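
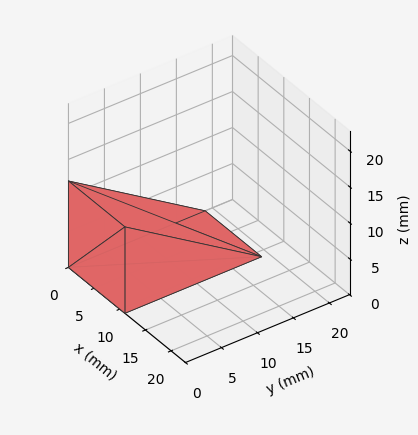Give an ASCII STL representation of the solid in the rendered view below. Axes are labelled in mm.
Reading the render: the shape is a wedge (ramp): 11 × 19 mm base, rising to 12 mm along the y=0 edge and sloping linearly to z=0 at y=19 (dimensions read to the nearest mm from the axis ticks). For the STL, each face is triangulated and given an outward normal.

solid part
  facet normal 0.0000 0.0000 -1.0000
    outer loop
      vertex 11.00 19.00 0.00
      vertex 11.00 0.00 0.00
      vertex 0.00 0.00 0.00
    endloop
  endfacet
  facet normal 0.0000 0.0000 -1.0000
    outer loop
      vertex 0.00 19.00 0.00
      vertex 11.00 19.00 0.00
      vertex 0.00 0.00 0.00
    endloop
  endfacet
  facet normal 0.0000 -1.0000 0.0000
    outer loop
      vertex 0.00 0.00 0.00
      vertex 11.00 0.00 0.00
      vertex 11.00 0.00 12.00
    endloop
  endfacet
  facet normal 0.0000 -1.0000 0.0000
    outer loop
      vertex 0.00 0.00 0.00
      vertex 11.00 0.00 12.00
      vertex 0.00 0.00 12.00
    endloop
  endfacet
  facet normal 0.0000 0.5340 0.8455
    outer loop
      vertex 0.00 0.00 12.00
      vertex 11.00 0.00 12.00
      vertex 11.00 19.00 0.00
    endloop
  endfacet
  facet normal 0.0000 0.5340 0.8455
    outer loop
      vertex 0.00 0.00 12.00
      vertex 11.00 19.00 0.00
      vertex 0.00 19.00 0.00
    endloop
  endfacet
  facet normal -1.0000 0.0000 0.0000
    outer loop
      vertex 0.00 0.00 12.00
      vertex 0.00 19.00 0.00
      vertex 0.00 0.00 0.00
    endloop
  endfacet
  facet normal 1.0000 0.0000 0.0000
    outer loop
      vertex 11.00 0.00 0.00
      vertex 11.00 19.00 0.00
      vertex 11.00 0.00 12.00
    endloop
  endfacet
endsolid part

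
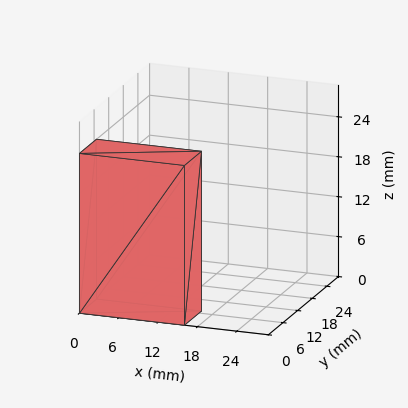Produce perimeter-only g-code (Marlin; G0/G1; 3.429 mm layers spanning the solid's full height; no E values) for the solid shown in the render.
Reading the render: the shape is a rectangular box, roughly 16 × 7 mm footprint and 24 mm tall (dimensions read to the nearest mm from the axis ticks). For the g-code, the solid's height is divided into equal slices at the stated Δz and each level perimeter traced with G1 moves after a G0 lift.

; perimeter-only toolpath
G21 ; units = mm
G90 ; absolute positioning
G28 ; home
; layer 1
G0 Z3.429
G0 X0.000 Y0.000
G1 X16.000 Y0.000
G1 X16.000 Y7.000
G1 X0.000 Y7.000
G1 X0.000 Y0.000
; layer 2
G0 Z6.857
G0 X0.000 Y0.000
G1 X16.000 Y0.000
G1 X16.000 Y7.000
G1 X0.000 Y7.000
G1 X0.000 Y0.000
; layer 3
G0 Z10.286
G0 X0.000 Y0.000
G1 X16.000 Y0.000
G1 X16.000 Y7.000
G1 X0.000 Y7.000
G1 X0.000 Y0.000
; layer 4
G0 Z13.714
G0 X0.000 Y0.000
G1 X16.000 Y0.000
G1 X16.000 Y7.000
G1 X0.000 Y7.000
G1 X0.000 Y0.000
; layer 5
G0 Z17.143
G0 X0.000 Y0.000
G1 X16.000 Y0.000
G1 X16.000 Y7.000
G1 X0.000 Y7.000
G1 X0.000 Y0.000
; layer 6
G0 Z20.571
G0 X0.000 Y0.000
G1 X16.000 Y0.000
G1 X16.000 Y7.000
G1 X0.000 Y7.000
G1 X0.000 Y0.000
; layer 7
G0 Z24.000
G0 X0.000 Y0.000
G1 X16.000 Y0.000
G1 X16.000 Y7.000
G1 X0.000 Y7.000
G1 X0.000 Y0.000
M2 ; end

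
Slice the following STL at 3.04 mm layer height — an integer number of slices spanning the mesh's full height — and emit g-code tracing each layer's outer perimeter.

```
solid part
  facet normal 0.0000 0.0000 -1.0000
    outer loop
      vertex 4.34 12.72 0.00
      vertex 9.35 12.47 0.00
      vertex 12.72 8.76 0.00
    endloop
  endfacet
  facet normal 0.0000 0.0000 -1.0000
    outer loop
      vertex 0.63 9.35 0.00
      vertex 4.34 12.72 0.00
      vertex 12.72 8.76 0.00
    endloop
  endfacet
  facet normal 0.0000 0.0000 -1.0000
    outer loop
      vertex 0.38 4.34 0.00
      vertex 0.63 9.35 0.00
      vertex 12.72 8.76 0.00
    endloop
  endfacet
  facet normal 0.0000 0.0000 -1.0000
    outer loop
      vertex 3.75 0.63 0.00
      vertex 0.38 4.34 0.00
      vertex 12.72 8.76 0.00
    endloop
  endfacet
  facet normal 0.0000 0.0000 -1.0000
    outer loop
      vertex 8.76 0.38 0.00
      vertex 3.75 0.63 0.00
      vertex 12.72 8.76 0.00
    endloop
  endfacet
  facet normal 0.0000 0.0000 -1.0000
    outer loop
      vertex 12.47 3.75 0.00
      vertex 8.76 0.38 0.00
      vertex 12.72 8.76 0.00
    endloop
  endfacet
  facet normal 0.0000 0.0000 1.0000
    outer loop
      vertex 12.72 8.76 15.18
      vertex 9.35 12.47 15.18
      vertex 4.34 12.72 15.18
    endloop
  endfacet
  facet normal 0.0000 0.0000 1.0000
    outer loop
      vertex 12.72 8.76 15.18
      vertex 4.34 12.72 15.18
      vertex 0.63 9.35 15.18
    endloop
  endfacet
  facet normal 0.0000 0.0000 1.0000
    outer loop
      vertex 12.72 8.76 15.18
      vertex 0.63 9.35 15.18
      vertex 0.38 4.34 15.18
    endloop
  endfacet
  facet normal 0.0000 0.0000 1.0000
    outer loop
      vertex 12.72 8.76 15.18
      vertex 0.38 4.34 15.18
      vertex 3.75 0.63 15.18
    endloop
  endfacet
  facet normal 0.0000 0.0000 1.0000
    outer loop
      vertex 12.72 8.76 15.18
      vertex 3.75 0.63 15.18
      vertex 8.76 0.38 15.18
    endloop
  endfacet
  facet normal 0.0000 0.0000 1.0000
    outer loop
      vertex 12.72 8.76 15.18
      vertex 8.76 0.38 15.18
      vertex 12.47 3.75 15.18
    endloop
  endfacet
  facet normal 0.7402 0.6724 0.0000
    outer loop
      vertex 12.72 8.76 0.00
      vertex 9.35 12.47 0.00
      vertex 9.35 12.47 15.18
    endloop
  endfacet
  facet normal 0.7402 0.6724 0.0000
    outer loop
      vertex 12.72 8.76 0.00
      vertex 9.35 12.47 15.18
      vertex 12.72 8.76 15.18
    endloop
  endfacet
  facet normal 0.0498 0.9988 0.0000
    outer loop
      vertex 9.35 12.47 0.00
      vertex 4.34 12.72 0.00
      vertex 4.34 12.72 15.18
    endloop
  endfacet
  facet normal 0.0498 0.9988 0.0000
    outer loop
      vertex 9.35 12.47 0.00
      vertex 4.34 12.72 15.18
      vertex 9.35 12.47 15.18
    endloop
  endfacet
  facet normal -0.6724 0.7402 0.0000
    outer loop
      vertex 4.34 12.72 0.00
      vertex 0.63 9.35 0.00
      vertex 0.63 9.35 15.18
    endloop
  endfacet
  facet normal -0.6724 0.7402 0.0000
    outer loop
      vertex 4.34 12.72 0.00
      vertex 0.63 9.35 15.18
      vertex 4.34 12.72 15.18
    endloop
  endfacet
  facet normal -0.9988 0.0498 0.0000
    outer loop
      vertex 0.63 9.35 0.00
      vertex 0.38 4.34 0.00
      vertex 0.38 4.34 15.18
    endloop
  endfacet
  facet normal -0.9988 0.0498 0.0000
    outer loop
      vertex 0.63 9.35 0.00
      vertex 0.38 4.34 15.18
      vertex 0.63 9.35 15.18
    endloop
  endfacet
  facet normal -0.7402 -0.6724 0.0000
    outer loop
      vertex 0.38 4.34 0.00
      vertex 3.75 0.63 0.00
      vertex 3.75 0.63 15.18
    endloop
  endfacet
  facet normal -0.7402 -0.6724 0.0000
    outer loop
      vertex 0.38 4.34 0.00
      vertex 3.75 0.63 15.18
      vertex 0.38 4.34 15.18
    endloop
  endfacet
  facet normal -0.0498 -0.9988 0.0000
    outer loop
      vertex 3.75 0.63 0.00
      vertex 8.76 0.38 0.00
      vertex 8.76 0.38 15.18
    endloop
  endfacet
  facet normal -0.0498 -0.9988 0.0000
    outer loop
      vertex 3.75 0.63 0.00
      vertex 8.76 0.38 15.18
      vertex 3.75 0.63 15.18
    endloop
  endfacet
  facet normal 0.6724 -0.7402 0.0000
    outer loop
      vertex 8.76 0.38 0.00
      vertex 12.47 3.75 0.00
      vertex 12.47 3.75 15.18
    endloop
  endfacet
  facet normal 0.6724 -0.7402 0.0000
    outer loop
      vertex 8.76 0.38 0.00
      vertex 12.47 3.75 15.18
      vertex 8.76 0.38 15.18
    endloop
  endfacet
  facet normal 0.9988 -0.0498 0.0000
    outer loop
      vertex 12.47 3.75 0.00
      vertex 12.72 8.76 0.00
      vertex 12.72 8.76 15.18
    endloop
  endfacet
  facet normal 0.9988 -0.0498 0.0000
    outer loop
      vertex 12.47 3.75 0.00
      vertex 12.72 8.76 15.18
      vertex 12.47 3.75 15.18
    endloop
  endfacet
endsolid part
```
; perimeter-only toolpath
G21 ; units = mm
G90 ; absolute positioning
G28 ; home
; layer 1
G0 Z3.04
G0 X12.72 Y8.76
G1 X9.35 Y12.47
G1 X4.34 Y12.72
G1 X0.63 Y9.35
G1 X0.38 Y4.34
G1 X3.75 Y0.63
G1 X8.76 Y0.38
G1 X12.47 Y3.75
G1 X12.72 Y8.76
; layer 2
G0 Z6.07
G0 X12.72 Y8.76
G1 X9.35 Y12.47
G1 X4.34 Y12.72
G1 X0.63 Y9.35
G1 X0.38 Y4.34
G1 X3.75 Y0.63
G1 X8.76 Y0.38
G1 X12.47 Y3.75
G1 X12.72 Y8.76
; layer 3
G0 Z9.11
G0 X12.72 Y8.76
G1 X9.35 Y12.47
G1 X4.34 Y12.72
G1 X0.63 Y9.35
G1 X0.38 Y4.34
G1 X3.75 Y0.63
G1 X8.76 Y0.38
G1 X12.47 Y3.75
G1 X12.72 Y8.76
; layer 4
G0 Z12.14
G0 X12.72 Y8.76
G1 X9.35 Y12.47
G1 X4.34 Y12.72
G1 X0.63 Y9.35
G1 X0.38 Y4.34
G1 X3.75 Y0.63
G1 X8.76 Y0.38
G1 X12.47 Y3.75
G1 X12.72 Y8.76
; layer 5
G0 Z15.18
G0 X12.72 Y8.76
G1 X9.35 Y12.47
G1 X4.34 Y12.72
G1 X0.63 Y9.35
G1 X0.38 Y4.34
G1 X3.75 Y0.63
G1 X8.76 Y0.38
G1 X12.47 Y3.75
G1 X12.72 Y8.76
M2 ; end

The solid is a regular 8-sided prism (a cylinder approximated with 8 flat sides), circumscribed radius ≈ 6.55 mm, height ≈ 15.2 mm. Slicing at Δz = 3.04 mm — 5 equal slices spanning the solid's height, so layer i sits at z = i·h/5 — gives 5 non-empty perimeters. Each is a 8-segment closed polygon; G0 lifts to the layer z and rapids to the start vertex, then G1 traces the edges.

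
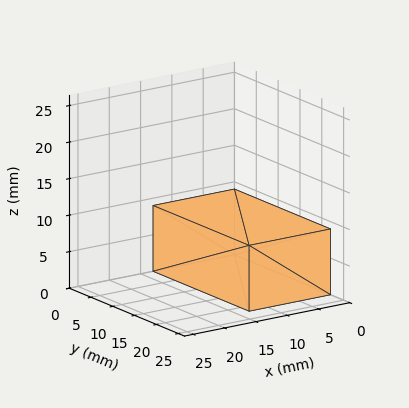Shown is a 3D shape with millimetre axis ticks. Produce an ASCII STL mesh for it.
Reading the render: the shape is a rectangular box, roughly 13 × 22 mm footprint and 9 mm tall (dimensions read to the nearest mm from the axis ticks). For the STL, each face is triangulated and given an outward normal.

solid part
  facet normal 0.0000 0.0000 -1.0000
    outer loop
      vertex 13.0 22.0 0.0
      vertex 13.0 0.0 0.0
      vertex 0.0 0.0 0.0
    endloop
  endfacet
  facet normal 0.0000 0.0000 -1.0000
    outer loop
      vertex 0.0 22.0 0.0
      vertex 13.0 22.0 0.0
      vertex 0.0 0.0 0.0
    endloop
  endfacet
  facet normal 0.0000 0.0000 1.0000
    outer loop
      vertex 0.0 0.0 9.0
      vertex 13.0 0.0 9.0
      vertex 13.0 22.0 9.0
    endloop
  endfacet
  facet normal 0.0000 0.0000 1.0000
    outer loop
      vertex 0.0 0.0 9.0
      vertex 13.0 22.0 9.0
      vertex 0.0 22.0 9.0
    endloop
  endfacet
  facet normal 0.0000 -1.0000 0.0000
    outer loop
      vertex 0.0 0.0 0.0
      vertex 13.0 0.0 0.0
      vertex 13.0 0.0 9.0
    endloop
  endfacet
  facet normal 0.0000 -1.0000 0.0000
    outer loop
      vertex 0.0 0.0 0.0
      vertex 13.0 0.0 9.0
      vertex 0.0 0.0 9.0
    endloop
  endfacet
  facet normal 0.0000 1.0000 0.0000
    outer loop
      vertex 13.0 22.0 9.0
      vertex 13.0 22.0 0.0
      vertex 0.0 22.0 0.0
    endloop
  endfacet
  facet normal 0.0000 1.0000 0.0000
    outer loop
      vertex 0.0 22.0 9.0
      vertex 13.0 22.0 9.0
      vertex 0.0 22.0 0.0
    endloop
  endfacet
  facet normal -1.0000 0.0000 0.0000
    outer loop
      vertex 0.0 22.0 9.0
      vertex 0.0 22.0 0.0
      vertex 0.0 0.0 0.0
    endloop
  endfacet
  facet normal -1.0000 0.0000 0.0000
    outer loop
      vertex 0.0 0.0 9.0
      vertex 0.0 22.0 9.0
      vertex 0.0 0.0 0.0
    endloop
  endfacet
  facet normal 1.0000 0.0000 0.0000
    outer loop
      vertex 13.0 0.0 0.0
      vertex 13.0 22.0 0.0
      vertex 13.0 22.0 9.0
    endloop
  endfacet
  facet normal 1.0000 0.0000 0.0000
    outer loop
      vertex 13.0 0.0 0.0
      vertex 13.0 22.0 9.0
      vertex 13.0 0.0 9.0
    endloop
  endfacet
endsolid part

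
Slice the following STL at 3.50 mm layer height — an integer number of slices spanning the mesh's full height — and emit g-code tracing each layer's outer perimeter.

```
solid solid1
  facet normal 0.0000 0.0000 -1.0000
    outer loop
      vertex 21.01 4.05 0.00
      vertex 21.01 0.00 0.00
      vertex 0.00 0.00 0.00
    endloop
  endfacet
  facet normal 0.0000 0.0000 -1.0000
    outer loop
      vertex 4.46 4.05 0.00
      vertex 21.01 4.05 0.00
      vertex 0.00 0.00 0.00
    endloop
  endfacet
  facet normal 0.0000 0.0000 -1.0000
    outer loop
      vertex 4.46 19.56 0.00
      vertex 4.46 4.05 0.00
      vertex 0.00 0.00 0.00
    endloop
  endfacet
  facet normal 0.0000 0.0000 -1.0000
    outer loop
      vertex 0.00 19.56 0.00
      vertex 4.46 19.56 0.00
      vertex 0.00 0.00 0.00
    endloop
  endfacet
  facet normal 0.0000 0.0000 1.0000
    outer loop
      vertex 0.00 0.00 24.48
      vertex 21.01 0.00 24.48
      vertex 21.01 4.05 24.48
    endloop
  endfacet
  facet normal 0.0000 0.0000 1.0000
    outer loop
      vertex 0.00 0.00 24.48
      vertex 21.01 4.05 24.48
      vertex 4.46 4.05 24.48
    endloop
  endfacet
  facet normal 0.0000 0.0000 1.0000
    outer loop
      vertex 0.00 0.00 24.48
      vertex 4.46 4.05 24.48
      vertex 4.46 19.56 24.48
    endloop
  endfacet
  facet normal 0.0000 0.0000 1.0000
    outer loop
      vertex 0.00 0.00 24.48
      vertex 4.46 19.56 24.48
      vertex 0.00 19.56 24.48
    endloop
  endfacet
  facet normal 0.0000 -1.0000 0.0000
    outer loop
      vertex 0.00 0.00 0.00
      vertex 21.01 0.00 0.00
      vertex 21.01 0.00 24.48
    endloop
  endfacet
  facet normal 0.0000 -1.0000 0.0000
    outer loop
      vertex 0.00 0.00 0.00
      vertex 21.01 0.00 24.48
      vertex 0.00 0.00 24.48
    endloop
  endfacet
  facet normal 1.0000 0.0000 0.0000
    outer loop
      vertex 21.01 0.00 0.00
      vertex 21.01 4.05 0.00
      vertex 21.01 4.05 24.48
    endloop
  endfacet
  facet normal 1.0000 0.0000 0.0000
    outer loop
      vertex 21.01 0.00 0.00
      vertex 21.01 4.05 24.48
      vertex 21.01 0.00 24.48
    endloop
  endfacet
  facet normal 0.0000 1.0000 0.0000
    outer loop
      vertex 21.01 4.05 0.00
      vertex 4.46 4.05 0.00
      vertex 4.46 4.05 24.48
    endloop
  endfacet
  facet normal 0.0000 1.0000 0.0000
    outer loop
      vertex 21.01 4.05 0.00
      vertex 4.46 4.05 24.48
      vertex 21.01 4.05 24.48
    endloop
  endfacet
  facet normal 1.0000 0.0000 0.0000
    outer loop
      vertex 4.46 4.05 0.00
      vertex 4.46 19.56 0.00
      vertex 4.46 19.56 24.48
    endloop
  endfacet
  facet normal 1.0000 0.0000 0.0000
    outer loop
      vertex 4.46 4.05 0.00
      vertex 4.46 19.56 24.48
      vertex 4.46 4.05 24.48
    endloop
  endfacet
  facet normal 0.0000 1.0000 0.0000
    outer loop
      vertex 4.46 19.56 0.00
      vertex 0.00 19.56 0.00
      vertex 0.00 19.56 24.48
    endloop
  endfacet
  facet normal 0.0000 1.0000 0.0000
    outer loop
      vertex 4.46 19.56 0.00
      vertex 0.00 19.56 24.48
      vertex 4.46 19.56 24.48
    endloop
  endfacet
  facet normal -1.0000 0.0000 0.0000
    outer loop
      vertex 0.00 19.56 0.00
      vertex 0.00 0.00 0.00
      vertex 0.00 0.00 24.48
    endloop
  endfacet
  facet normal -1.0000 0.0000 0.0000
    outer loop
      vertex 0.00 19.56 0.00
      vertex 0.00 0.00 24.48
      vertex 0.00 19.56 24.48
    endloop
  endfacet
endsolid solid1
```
; perimeter-only toolpath
G21 ; units = mm
G90 ; absolute positioning
G28 ; home
; layer 1
G0 Z3.50
G0 X0.00 Y0.00
G1 X21.01 Y0.00
G1 X21.01 Y4.05
G1 X4.46 Y4.05
G1 X4.46 Y19.56
G1 X0.00 Y19.56
G1 X0.00 Y0.00
; layer 2
G0 Z6.99
G0 X0.00 Y0.00
G1 X21.01 Y0.00
G1 X21.01 Y4.05
G1 X4.46 Y4.05
G1 X4.46 Y19.56
G1 X0.00 Y19.56
G1 X0.00 Y0.00
; layer 3
G0 Z10.49
G0 X0.00 Y0.00
G1 X21.01 Y0.00
G1 X21.01 Y4.05
G1 X4.46 Y4.05
G1 X4.46 Y19.56
G1 X0.00 Y19.56
G1 X0.00 Y0.00
; layer 4
G0 Z13.99
G0 X0.00 Y0.00
G1 X21.01 Y0.00
G1 X21.01 Y4.05
G1 X4.46 Y4.05
G1 X4.46 Y19.56
G1 X0.00 Y19.56
G1 X0.00 Y0.00
; layer 5
G0 Z17.49
G0 X0.00 Y0.00
G1 X21.01 Y0.00
G1 X21.01 Y4.05
G1 X4.46 Y4.05
G1 X4.46 Y19.56
G1 X0.00 Y19.56
G1 X0.00 Y0.00
; layer 6
G0 Z20.98
G0 X0.00 Y0.00
G1 X21.01 Y0.00
G1 X21.01 Y4.05
G1 X4.46 Y4.05
G1 X4.46 Y19.56
G1 X0.00 Y19.56
G1 X0.00 Y0.00
; layer 7
G0 Z24.48
G0 X0.00 Y0.00
G1 X21.01 Y0.00
G1 X21.01 Y4.05
G1 X4.46 Y4.05
G1 X4.46 Y19.56
G1 X0.00 Y19.56
G1 X0.00 Y0.00
M2 ; end

The solid is an L-shaped prism: outer 21 × 19.6 mm, arm thicknesses ≈ 4.05 mm (horizontal) and 4.46 mm (vertical), extruded 24.5 mm in z. Slicing at Δz = 3.50 mm — 7 equal slices spanning the solid's height, so layer i sits at z = i·h/7 — gives 7 non-empty perimeters. Each is a 6-segment closed polygon; G0 lifts to the layer z and rapids to the start vertex, then G1 traces the edges.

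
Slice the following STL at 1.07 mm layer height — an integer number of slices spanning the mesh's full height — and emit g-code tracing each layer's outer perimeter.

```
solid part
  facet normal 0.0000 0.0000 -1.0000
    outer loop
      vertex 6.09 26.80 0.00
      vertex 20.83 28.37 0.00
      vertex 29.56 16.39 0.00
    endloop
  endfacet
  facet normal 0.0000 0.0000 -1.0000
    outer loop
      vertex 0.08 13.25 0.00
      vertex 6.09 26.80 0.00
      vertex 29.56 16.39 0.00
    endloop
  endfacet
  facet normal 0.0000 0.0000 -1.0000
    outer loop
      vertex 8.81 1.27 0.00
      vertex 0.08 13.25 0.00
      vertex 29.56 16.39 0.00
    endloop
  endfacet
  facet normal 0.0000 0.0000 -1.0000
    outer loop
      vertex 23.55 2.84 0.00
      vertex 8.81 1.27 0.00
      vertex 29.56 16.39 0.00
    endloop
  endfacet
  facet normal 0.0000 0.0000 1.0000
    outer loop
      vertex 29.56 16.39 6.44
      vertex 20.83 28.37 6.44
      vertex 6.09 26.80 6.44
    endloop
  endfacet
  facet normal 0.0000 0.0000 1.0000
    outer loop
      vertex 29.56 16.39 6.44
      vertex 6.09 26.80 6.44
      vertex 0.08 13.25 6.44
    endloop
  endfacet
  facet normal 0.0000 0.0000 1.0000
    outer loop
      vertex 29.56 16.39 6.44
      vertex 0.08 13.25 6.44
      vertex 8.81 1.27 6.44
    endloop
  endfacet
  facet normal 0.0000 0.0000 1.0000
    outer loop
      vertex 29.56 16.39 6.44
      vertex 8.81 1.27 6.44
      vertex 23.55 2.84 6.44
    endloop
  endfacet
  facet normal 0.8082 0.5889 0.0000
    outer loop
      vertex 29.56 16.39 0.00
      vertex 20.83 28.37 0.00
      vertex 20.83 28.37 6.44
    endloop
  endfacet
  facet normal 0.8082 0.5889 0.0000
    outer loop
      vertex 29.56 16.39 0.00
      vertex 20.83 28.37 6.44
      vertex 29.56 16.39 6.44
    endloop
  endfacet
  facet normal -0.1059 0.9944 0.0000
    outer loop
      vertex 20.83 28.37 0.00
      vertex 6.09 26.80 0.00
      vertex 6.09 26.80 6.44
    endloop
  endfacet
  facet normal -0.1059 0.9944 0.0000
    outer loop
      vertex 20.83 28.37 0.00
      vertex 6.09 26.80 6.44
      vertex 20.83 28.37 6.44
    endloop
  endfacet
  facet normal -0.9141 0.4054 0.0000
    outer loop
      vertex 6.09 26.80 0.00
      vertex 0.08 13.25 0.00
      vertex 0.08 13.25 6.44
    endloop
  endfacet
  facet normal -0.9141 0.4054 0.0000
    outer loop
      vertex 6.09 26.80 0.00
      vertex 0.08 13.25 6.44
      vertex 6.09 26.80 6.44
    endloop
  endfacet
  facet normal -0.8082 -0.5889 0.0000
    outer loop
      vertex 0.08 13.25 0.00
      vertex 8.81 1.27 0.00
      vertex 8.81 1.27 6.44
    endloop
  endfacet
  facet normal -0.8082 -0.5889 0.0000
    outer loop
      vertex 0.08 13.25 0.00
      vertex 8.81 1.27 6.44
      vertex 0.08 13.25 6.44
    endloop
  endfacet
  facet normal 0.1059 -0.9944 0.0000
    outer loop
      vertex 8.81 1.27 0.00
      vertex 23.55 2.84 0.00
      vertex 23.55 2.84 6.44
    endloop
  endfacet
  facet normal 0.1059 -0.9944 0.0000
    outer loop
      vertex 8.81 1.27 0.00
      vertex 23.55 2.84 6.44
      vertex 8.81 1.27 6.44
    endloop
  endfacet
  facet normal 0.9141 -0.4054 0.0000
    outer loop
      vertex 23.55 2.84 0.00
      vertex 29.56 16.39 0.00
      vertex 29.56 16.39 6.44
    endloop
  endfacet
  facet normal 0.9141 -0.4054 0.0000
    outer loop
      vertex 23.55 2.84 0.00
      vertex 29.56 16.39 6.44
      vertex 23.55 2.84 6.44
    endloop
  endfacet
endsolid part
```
; perimeter-only toolpath
G21 ; units = mm
G90 ; absolute positioning
G28 ; home
; layer 1
G0 Z1.07
G0 X29.56 Y16.39
G1 X20.83 Y28.37
G1 X6.09 Y26.80
G1 X0.08 Y13.25
G1 X8.81 Y1.27
G1 X23.55 Y2.84
G1 X29.56 Y16.39
; layer 2
G0 Z2.15
G0 X29.56 Y16.39
G1 X20.83 Y28.37
G1 X6.09 Y26.80
G1 X0.08 Y13.25
G1 X8.81 Y1.27
G1 X23.55 Y2.84
G1 X29.56 Y16.39
; layer 3
G0 Z3.22
G0 X29.56 Y16.39
G1 X20.83 Y28.37
G1 X6.09 Y26.80
G1 X0.08 Y13.25
G1 X8.81 Y1.27
G1 X23.55 Y2.84
G1 X29.56 Y16.39
; layer 4
G0 Z4.29
G0 X29.56 Y16.39
G1 X20.83 Y28.37
G1 X6.09 Y26.80
G1 X0.08 Y13.25
G1 X8.81 Y1.27
G1 X23.55 Y2.84
G1 X29.56 Y16.39
; layer 5
G0 Z5.37
G0 X29.56 Y16.39
G1 X20.83 Y28.37
G1 X6.09 Y26.80
G1 X0.08 Y13.25
G1 X8.81 Y1.27
G1 X23.55 Y2.84
G1 X29.56 Y16.39
; layer 6
G0 Z6.44
G0 X29.56 Y16.39
G1 X20.83 Y28.37
G1 X6.09 Y26.80
G1 X0.08 Y13.25
G1 X8.81 Y1.27
G1 X23.55 Y2.84
G1 X29.56 Y16.39
M2 ; end

The solid is a regular 6-sided prism (a cylinder approximated with 6 flat sides), circumscribed radius ≈ 14.8 mm, height ≈ 6.44 mm. Slicing at Δz = 1.07 mm — 6 equal slices spanning the solid's height, so layer i sits at z = i·h/6 — gives 6 non-empty perimeters. Each is a 6-segment closed polygon; G0 lifts to the layer z and rapids to the start vertex, then G1 traces the edges.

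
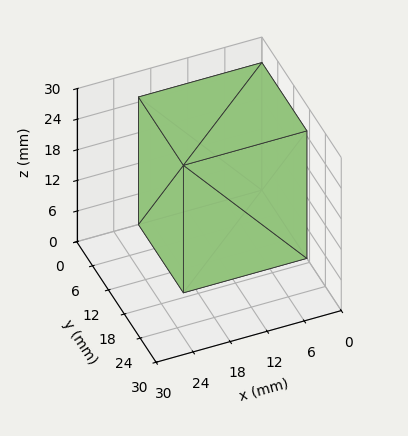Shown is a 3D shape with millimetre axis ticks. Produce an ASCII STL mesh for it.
Reading the render: the shape is a rectangular box, roughly 20 × 17 mm footprint and 25 mm tall (dimensions read to the nearest mm from the axis ticks). For the STL, each face is triangulated and given an outward normal.

solid part
  facet normal 0.0000 0.0000 -1.0000
    outer loop
      vertex 20.000 17.000 0.000
      vertex 20.000 0.000 0.000
      vertex 0.000 0.000 0.000
    endloop
  endfacet
  facet normal 0.0000 0.0000 -1.0000
    outer loop
      vertex 0.000 17.000 0.000
      vertex 20.000 17.000 0.000
      vertex 0.000 0.000 0.000
    endloop
  endfacet
  facet normal 0.0000 0.0000 1.0000
    outer loop
      vertex 0.000 0.000 25.000
      vertex 20.000 0.000 25.000
      vertex 20.000 17.000 25.000
    endloop
  endfacet
  facet normal 0.0000 0.0000 1.0000
    outer loop
      vertex 0.000 0.000 25.000
      vertex 20.000 17.000 25.000
      vertex 0.000 17.000 25.000
    endloop
  endfacet
  facet normal 0.0000 -1.0000 0.0000
    outer loop
      vertex 0.000 0.000 0.000
      vertex 20.000 0.000 0.000
      vertex 20.000 0.000 25.000
    endloop
  endfacet
  facet normal 0.0000 -1.0000 0.0000
    outer loop
      vertex 0.000 0.000 0.000
      vertex 20.000 0.000 25.000
      vertex 0.000 0.000 25.000
    endloop
  endfacet
  facet normal 0.0000 1.0000 0.0000
    outer loop
      vertex 20.000 17.000 25.000
      vertex 20.000 17.000 0.000
      vertex 0.000 17.000 0.000
    endloop
  endfacet
  facet normal 0.0000 1.0000 0.0000
    outer loop
      vertex 0.000 17.000 25.000
      vertex 20.000 17.000 25.000
      vertex 0.000 17.000 0.000
    endloop
  endfacet
  facet normal -1.0000 0.0000 0.0000
    outer loop
      vertex 0.000 17.000 25.000
      vertex 0.000 17.000 0.000
      vertex 0.000 0.000 0.000
    endloop
  endfacet
  facet normal -1.0000 0.0000 0.0000
    outer loop
      vertex 0.000 0.000 25.000
      vertex 0.000 17.000 25.000
      vertex 0.000 0.000 0.000
    endloop
  endfacet
  facet normal 1.0000 0.0000 0.0000
    outer loop
      vertex 20.000 0.000 0.000
      vertex 20.000 17.000 0.000
      vertex 20.000 17.000 25.000
    endloop
  endfacet
  facet normal 1.0000 0.0000 0.0000
    outer loop
      vertex 20.000 0.000 0.000
      vertex 20.000 17.000 25.000
      vertex 20.000 0.000 25.000
    endloop
  endfacet
endsolid part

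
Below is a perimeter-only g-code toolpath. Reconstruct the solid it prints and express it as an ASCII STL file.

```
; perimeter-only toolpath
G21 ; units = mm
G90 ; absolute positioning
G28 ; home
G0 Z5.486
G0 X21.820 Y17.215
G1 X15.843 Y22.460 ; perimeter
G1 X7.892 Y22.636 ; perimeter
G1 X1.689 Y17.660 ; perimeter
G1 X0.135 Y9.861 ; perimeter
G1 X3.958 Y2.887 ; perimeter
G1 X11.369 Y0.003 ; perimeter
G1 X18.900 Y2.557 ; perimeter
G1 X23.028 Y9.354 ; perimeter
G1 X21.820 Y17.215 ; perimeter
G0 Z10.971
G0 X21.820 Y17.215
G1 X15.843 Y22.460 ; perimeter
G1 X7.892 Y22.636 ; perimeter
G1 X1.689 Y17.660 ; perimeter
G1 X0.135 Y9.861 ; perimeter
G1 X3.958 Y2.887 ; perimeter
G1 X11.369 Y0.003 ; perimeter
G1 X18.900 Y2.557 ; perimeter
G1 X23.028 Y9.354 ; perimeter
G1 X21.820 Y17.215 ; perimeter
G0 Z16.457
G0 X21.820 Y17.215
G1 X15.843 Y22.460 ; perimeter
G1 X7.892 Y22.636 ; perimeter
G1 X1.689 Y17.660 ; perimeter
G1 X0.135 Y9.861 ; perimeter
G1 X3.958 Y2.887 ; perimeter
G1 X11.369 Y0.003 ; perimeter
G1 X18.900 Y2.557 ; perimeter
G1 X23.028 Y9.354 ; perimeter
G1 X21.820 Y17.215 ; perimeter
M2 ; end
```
solid part
  facet normal 0.0000 0.0000 -1.0000
    outer loop
      vertex 7.892 22.636 0.000
      vertex 15.843 22.460 0.000
      vertex 21.820 17.215 0.000
    endloop
  endfacet
  facet normal 0.0000 0.0000 -1.0000
    outer loop
      vertex 1.689 17.660 0.000
      vertex 7.892 22.636 0.000
      vertex 21.820 17.215 0.000
    endloop
  endfacet
  facet normal 0.0000 0.0000 -1.0000
    outer loop
      vertex 0.135 9.861 0.000
      vertex 1.689 17.660 0.000
      vertex 21.820 17.215 0.000
    endloop
  endfacet
  facet normal 0.0000 0.0000 -1.0000
    outer loop
      vertex 3.958 2.887 0.000
      vertex 0.135 9.861 0.000
      vertex 21.820 17.215 0.000
    endloop
  endfacet
  facet normal 0.0000 0.0000 -1.0000
    outer loop
      vertex 11.369 0.003 0.000
      vertex 3.958 2.887 0.000
      vertex 21.820 17.215 0.000
    endloop
  endfacet
  facet normal 0.0000 0.0000 -1.0000
    outer loop
      vertex 18.900 2.557 0.000
      vertex 11.369 0.003 0.000
      vertex 21.820 17.215 0.000
    endloop
  endfacet
  facet normal 0.0000 0.0000 -1.0000
    outer loop
      vertex 23.028 9.354 0.000
      vertex 18.900 2.557 0.000
      vertex 21.820 17.215 0.000
    endloop
  endfacet
  facet normal 0.0000 0.0000 1.0000
    outer loop
      vertex 21.820 17.215 16.457
      vertex 15.843 22.460 16.457
      vertex 7.892 22.636 16.457
    endloop
  endfacet
  facet normal 0.0000 0.0000 1.0000
    outer loop
      vertex 21.820 17.215 16.457
      vertex 7.892 22.636 16.457
      vertex 1.689 17.660 16.457
    endloop
  endfacet
  facet normal 0.0000 0.0000 1.0000
    outer loop
      vertex 21.820 17.215 16.457
      vertex 1.689 17.660 16.457
      vertex 0.135 9.861 16.457
    endloop
  endfacet
  facet normal 0.0000 0.0000 1.0000
    outer loop
      vertex 21.820 17.215 16.457
      vertex 0.135 9.861 16.457
      vertex 3.958 2.887 16.457
    endloop
  endfacet
  facet normal 0.0000 0.0000 1.0000
    outer loop
      vertex 21.820 17.215 16.457
      vertex 3.958 2.887 16.457
      vertex 11.369 0.003 16.457
    endloop
  endfacet
  facet normal 0.0000 0.0000 1.0000
    outer loop
      vertex 21.820 17.215 16.457
      vertex 11.369 0.003 16.457
      vertex 18.900 2.557 16.457
    endloop
  endfacet
  facet normal 0.0000 0.0000 1.0000
    outer loop
      vertex 21.820 17.215 16.457
      vertex 18.900 2.557 16.457
      vertex 23.028 9.354 16.457
    endloop
  endfacet
  facet normal 0.6596 0.7516 0.0000
    outer loop
      vertex 21.820 17.215 0.000
      vertex 15.843 22.460 0.000
      vertex 15.843 22.460 16.457
    endloop
  endfacet
  facet normal 0.6596 0.7516 0.0000
    outer loop
      vertex 21.820 17.215 0.000
      vertex 15.843 22.460 16.457
      vertex 21.820 17.215 16.457
    endloop
  endfacet
  facet normal 0.0221 0.9998 0.0000
    outer loop
      vertex 15.843 22.460 0.000
      vertex 7.892 22.636 0.000
      vertex 7.892 22.636 16.457
    endloop
  endfacet
  facet normal 0.0221 0.9998 0.0000
    outer loop
      vertex 15.843 22.460 0.000
      vertex 7.892 22.636 16.457
      vertex 15.843 22.460 16.457
    endloop
  endfacet
  facet normal -0.6257 0.7800 0.0000
    outer loop
      vertex 7.892 22.636 0.000
      vertex 1.689 17.660 0.000
      vertex 1.689 17.660 16.457
    endloop
  endfacet
  facet normal -0.6257 0.7800 0.0000
    outer loop
      vertex 7.892 22.636 0.000
      vertex 1.689 17.660 16.457
      vertex 7.892 22.636 16.457
    endloop
  endfacet
  facet normal -0.9807 0.1954 0.0000
    outer loop
      vertex 1.689 17.660 0.000
      vertex 0.135 9.861 0.000
      vertex 0.135 9.861 16.457
    endloop
  endfacet
  facet normal -0.9807 0.1954 0.0000
    outer loop
      vertex 1.689 17.660 0.000
      vertex 0.135 9.861 16.457
      vertex 1.689 17.660 16.457
    endloop
  endfacet
  facet normal -0.8769 -0.4807 0.0000
    outer loop
      vertex 0.135 9.861 0.000
      vertex 3.958 2.887 0.000
      vertex 3.958 2.887 16.457
    endloop
  endfacet
  facet normal -0.8769 -0.4807 0.0000
    outer loop
      vertex 0.135 9.861 0.000
      vertex 3.958 2.887 16.457
      vertex 0.135 9.861 16.457
    endloop
  endfacet
  facet normal -0.3627 -0.9319 0.0000
    outer loop
      vertex 3.958 2.887 0.000
      vertex 11.369 0.003 0.000
      vertex 11.369 0.003 16.457
    endloop
  endfacet
  facet normal -0.3627 -0.9319 0.0000
    outer loop
      vertex 3.958 2.887 0.000
      vertex 11.369 0.003 16.457
      vertex 3.958 2.887 16.457
    endloop
  endfacet
  facet normal 0.3212 -0.9470 0.0000
    outer loop
      vertex 11.369 0.003 0.000
      vertex 18.900 2.557 0.000
      vertex 18.900 2.557 16.457
    endloop
  endfacet
  facet normal 0.3212 -0.9470 0.0000
    outer loop
      vertex 11.369 0.003 0.000
      vertex 18.900 2.557 16.457
      vertex 11.369 0.003 16.457
    endloop
  endfacet
  facet normal 0.8547 -0.5191 0.0000
    outer loop
      vertex 18.900 2.557 0.000
      vertex 23.028 9.354 0.000
      vertex 23.028 9.354 16.457
    endloop
  endfacet
  facet normal 0.8547 -0.5191 0.0000
    outer loop
      vertex 18.900 2.557 0.000
      vertex 23.028 9.354 16.457
      vertex 18.900 2.557 16.457
    endloop
  endfacet
  facet normal 0.9884 0.1519 0.0000
    outer loop
      vertex 23.028 9.354 0.000
      vertex 21.820 17.215 0.000
      vertex 21.820 17.215 16.457
    endloop
  endfacet
  facet normal 0.9884 0.1519 0.0000
    outer loop
      vertex 23.028 9.354 0.000
      vertex 21.820 17.215 16.457
      vertex 23.028 9.354 16.457
    endloop
  endfacet
endsolid part

The G0 Z moves step by Δz≈5.486 mm. Every layer's G1 loop is the same polygon, so the solid is a straight extrusion of it from z=0 to z≈16.5. Closing with flat bottom and top caps and triangulating gives 32 facets — a regular 9-sided prism (a cylinder approximated with 9 flat sides), circumscribed radius ≈ 11.6 mm, height ≈ 16.5 mm.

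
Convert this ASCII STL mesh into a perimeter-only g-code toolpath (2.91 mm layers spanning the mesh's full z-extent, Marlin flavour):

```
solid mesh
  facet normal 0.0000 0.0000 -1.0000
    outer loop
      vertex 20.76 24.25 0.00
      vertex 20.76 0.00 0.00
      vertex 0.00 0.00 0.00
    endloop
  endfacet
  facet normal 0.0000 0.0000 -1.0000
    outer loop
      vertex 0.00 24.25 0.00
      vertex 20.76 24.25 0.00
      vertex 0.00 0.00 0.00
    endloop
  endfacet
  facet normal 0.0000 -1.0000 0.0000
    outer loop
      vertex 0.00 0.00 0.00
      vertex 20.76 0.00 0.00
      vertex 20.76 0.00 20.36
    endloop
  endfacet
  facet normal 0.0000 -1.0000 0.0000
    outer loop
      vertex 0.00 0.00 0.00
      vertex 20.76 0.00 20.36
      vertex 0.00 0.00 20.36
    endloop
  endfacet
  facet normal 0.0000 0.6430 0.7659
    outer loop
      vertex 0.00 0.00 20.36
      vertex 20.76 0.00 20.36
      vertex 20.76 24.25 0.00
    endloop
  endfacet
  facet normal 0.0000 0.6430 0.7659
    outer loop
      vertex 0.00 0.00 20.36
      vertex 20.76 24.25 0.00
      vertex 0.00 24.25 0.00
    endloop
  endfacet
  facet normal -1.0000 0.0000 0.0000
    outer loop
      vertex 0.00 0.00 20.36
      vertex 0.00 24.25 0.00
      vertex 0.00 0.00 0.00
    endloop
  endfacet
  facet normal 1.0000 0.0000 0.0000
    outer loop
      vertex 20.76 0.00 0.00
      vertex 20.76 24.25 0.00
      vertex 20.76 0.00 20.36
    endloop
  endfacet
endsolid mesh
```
; perimeter-only toolpath
G21 ; units = mm
G90 ; absolute positioning
G28 ; home
; layer 1
G0 Z2.91
G0 X0.00 Y0.00
G1 X20.76 Y0.00
G1 X20.76 Y20.79
G1 X0.00 Y20.79
G1 X0.00 Y0.00
; layer 2
G0 Z5.82
G0 X0.00 Y0.00
G1 X20.76 Y0.00
G1 X20.76 Y17.32
G1 X0.00 Y17.32
G1 X0.00 Y0.00
; layer 3
G0 Z8.73
G0 X0.00 Y0.00
G1 X20.76 Y0.00
G1 X20.76 Y13.86
G1 X0.00 Y13.86
G1 X0.00 Y0.00
; layer 4
G0 Z11.63
G0 X0.00 Y0.00
G1 X20.76 Y0.00
G1 X20.76 Y10.39
G1 X0.00 Y10.39
G1 X0.00 Y0.00
; layer 5
G0 Z14.54
G0 X0.00 Y0.00
G1 X20.76 Y0.00
G1 X20.76 Y6.93
G1 X0.00 Y6.93
G1 X0.00 Y0.00
; layer 6
G0 Z17.45
G0 X0.00 Y0.00
G1 X20.76 Y0.00
G1 X20.76 Y3.46
G1 X0.00 Y3.46
G1 X0.00 Y0.00
M2 ; end

The solid is a wedge (ramp): 20.8 × 24.2 mm base, rising to 20.4 mm along the y=0 edge and sloping linearly to z=0 at y=24.2. Slicing at Δz = 2.91 mm — 7 equal slices spanning the solid's height, so layer i sits at z = i·h/7 — gives 6 non-empty perimeters. Each is a 4-segment closed polygon; G0 lifts to the layer z and rapids to the start vertex, then G1 traces the edges. The cross-section shrinks linearly with z (the slice at the apex is degenerate and omitted).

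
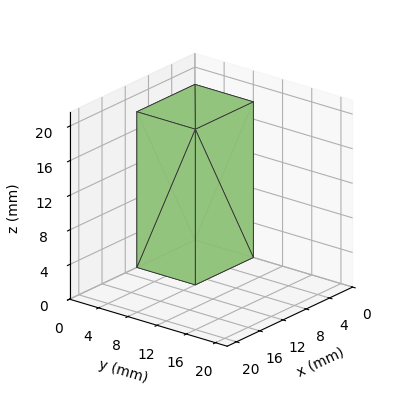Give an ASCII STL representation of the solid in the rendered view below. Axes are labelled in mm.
Reading the render: the shape is a rectangular box, roughly 10 × 8 mm footprint and 18 mm tall (dimensions read to the nearest mm from the axis ticks). For the STL, each face is triangulated and given an outward normal.

solid part
  facet normal 0.0000 0.0000 -1.0000
    outer loop
      vertex 10.0 8.0 0.0
      vertex 10.0 0.0 0.0
      vertex 0.0 0.0 0.0
    endloop
  endfacet
  facet normal 0.0000 0.0000 -1.0000
    outer loop
      vertex 0.0 8.0 0.0
      vertex 10.0 8.0 0.0
      vertex 0.0 0.0 0.0
    endloop
  endfacet
  facet normal 0.0000 0.0000 1.0000
    outer loop
      vertex 0.0 0.0 18.0
      vertex 10.0 0.0 18.0
      vertex 10.0 8.0 18.0
    endloop
  endfacet
  facet normal 0.0000 0.0000 1.0000
    outer loop
      vertex 0.0 0.0 18.0
      vertex 10.0 8.0 18.0
      vertex 0.0 8.0 18.0
    endloop
  endfacet
  facet normal 0.0000 -1.0000 0.0000
    outer loop
      vertex 0.0 0.0 0.0
      vertex 10.0 0.0 0.0
      vertex 10.0 0.0 18.0
    endloop
  endfacet
  facet normal 0.0000 -1.0000 0.0000
    outer loop
      vertex 0.0 0.0 0.0
      vertex 10.0 0.0 18.0
      vertex 0.0 0.0 18.0
    endloop
  endfacet
  facet normal 0.0000 1.0000 0.0000
    outer loop
      vertex 10.0 8.0 18.0
      vertex 10.0 8.0 0.0
      vertex 0.0 8.0 0.0
    endloop
  endfacet
  facet normal 0.0000 1.0000 0.0000
    outer loop
      vertex 0.0 8.0 18.0
      vertex 10.0 8.0 18.0
      vertex 0.0 8.0 0.0
    endloop
  endfacet
  facet normal -1.0000 0.0000 0.0000
    outer loop
      vertex 0.0 8.0 18.0
      vertex 0.0 8.0 0.0
      vertex 0.0 0.0 0.0
    endloop
  endfacet
  facet normal -1.0000 0.0000 0.0000
    outer loop
      vertex 0.0 0.0 18.0
      vertex 0.0 8.0 18.0
      vertex 0.0 0.0 0.0
    endloop
  endfacet
  facet normal 1.0000 0.0000 0.0000
    outer loop
      vertex 10.0 0.0 0.0
      vertex 10.0 8.0 0.0
      vertex 10.0 8.0 18.0
    endloop
  endfacet
  facet normal 1.0000 0.0000 0.0000
    outer loop
      vertex 10.0 0.0 0.0
      vertex 10.0 8.0 18.0
      vertex 10.0 0.0 18.0
    endloop
  endfacet
endsolid part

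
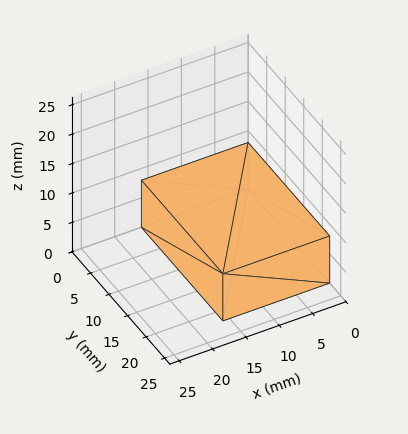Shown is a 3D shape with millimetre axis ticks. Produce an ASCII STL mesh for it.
Reading the render: the shape is a rectangular box, roughly 16 × 22 mm footprint and 8 mm tall (dimensions read to the nearest mm from the axis ticks). For the STL, each face is triangulated and given an outward normal.

solid part
  facet normal 0.0000 0.0000 -1.0000
    outer loop
      vertex 16.0 22.0 0.0
      vertex 16.0 0.0 0.0
      vertex 0.0 0.0 0.0
    endloop
  endfacet
  facet normal 0.0000 0.0000 -1.0000
    outer loop
      vertex 0.0 22.0 0.0
      vertex 16.0 22.0 0.0
      vertex 0.0 0.0 0.0
    endloop
  endfacet
  facet normal 0.0000 0.0000 1.0000
    outer loop
      vertex 0.0 0.0 8.0
      vertex 16.0 0.0 8.0
      vertex 16.0 22.0 8.0
    endloop
  endfacet
  facet normal 0.0000 0.0000 1.0000
    outer loop
      vertex 0.0 0.0 8.0
      vertex 16.0 22.0 8.0
      vertex 0.0 22.0 8.0
    endloop
  endfacet
  facet normal 0.0000 -1.0000 0.0000
    outer loop
      vertex 0.0 0.0 0.0
      vertex 16.0 0.0 0.0
      vertex 16.0 0.0 8.0
    endloop
  endfacet
  facet normal 0.0000 -1.0000 0.0000
    outer loop
      vertex 0.0 0.0 0.0
      vertex 16.0 0.0 8.0
      vertex 0.0 0.0 8.0
    endloop
  endfacet
  facet normal 0.0000 1.0000 0.0000
    outer loop
      vertex 16.0 22.0 8.0
      vertex 16.0 22.0 0.0
      vertex 0.0 22.0 0.0
    endloop
  endfacet
  facet normal 0.0000 1.0000 0.0000
    outer loop
      vertex 0.0 22.0 8.0
      vertex 16.0 22.0 8.0
      vertex 0.0 22.0 0.0
    endloop
  endfacet
  facet normal -1.0000 0.0000 0.0000
    outer loop
      vertex 0.0 22.0 8.0
      vertex 0.0 22.0 0.0
      vertex 0.0 0.0 0.0
    endloop
  endfacet
  facet normal -1.0000 0.0000 0.0000
    outer loop
      vertex 0.0 0.0 8.0
      vertex 0.0 22.0 8.0
      vertex 0.0 0.0 0.0
    endloop
  endfacet
  facet normal 1.0000 0.0000 0.0000
    outer loop
      vertex 16.0 0.0 0.0
      vertex 16.0 22.0 0.0
      vertex 16.0 22.0 8.0
    endloop
  endfacet
  facet normal 1.0000 0.0000 0.0000
    outer loop
      vertex 16.0 0.0 0.0
      vertex 16.0 22.0 8.0
      vertex 16.0 0.0 8.0
    endloop
  endfacet
endsolid part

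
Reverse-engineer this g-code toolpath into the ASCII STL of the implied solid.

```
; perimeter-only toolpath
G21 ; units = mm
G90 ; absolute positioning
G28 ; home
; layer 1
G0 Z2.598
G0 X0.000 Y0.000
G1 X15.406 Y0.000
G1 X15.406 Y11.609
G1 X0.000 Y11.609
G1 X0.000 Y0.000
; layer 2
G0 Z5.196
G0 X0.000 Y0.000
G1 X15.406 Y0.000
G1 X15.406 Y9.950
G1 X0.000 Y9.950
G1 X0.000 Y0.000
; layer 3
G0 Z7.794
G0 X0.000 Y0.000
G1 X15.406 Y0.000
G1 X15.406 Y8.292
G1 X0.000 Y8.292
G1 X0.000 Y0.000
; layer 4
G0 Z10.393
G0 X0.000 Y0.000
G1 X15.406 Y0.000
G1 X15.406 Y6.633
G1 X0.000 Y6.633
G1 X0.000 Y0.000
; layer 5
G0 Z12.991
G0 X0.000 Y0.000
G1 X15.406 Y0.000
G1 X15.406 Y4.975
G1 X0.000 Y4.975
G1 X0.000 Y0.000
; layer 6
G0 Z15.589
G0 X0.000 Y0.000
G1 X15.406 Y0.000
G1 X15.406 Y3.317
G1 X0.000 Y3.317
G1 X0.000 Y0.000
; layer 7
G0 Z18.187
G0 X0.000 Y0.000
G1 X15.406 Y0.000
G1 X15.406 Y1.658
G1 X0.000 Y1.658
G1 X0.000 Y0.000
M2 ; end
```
solid part
  facet normal 0.0000 0.0000 -1.0000
    outer loop
      vertex 15.406 13.267 0.000
      vertex 15.406 0.000 0.000
      vertex 0.000 0.000 0.000
    endloop
  endfacet
  facet normal 0.0000 0.0000 -1.0000
    outer loop
      vertex 0.000 13.267 0.000
      vertex 15.406 13.267 0.000
      vertex 0.000 0.000 0.000
    endloop
  endfacet
  facet normal 0.0000 -1.0000 0.0000
    outer loop
      vertex 0.000 0.000 0.000
      vertex 15.406 0.000 0.000
      vertex 15.406 0.000 20.785
    endloop
  endfacet
  facet normal 0.0000 -1.0000 0.0000
    outer loop
      vertex 0.000 0.000 0.000
      vertex 15.406 0.000 20.785
      vertex 0.000 0.000 20.785
    endloop
  endfacet
  facet normal 0.0000 0.8429 0.5380
    outer loop
      vertex 0.000 0.000 20.785
      vertex 15.406 0.000 20.785
      vertex 15.406 13.267 0.000
    endloop
  endfacet
  facet normal 0.0000 0.8429 0.5380
    outer loop
      vertex 0.000 0.000 20.785
      vertex 15.406 13.267 0.000
      vertex 0.000 13.267 0.000
    endloop
  endfacet
  facet normal -1.0000 0.0000 0.0000
    outer loop
      vertex 0.000 0.000 20.785
      vertex 0.000 13.267 0.000
      vertex 0.000 0.000 0.000
    endloop
  endfacet
  facet normal 1.0000 0.0000 0.0000
    outer loop
      vertex 15.406 0.000 0.000
      vertex 15.406 13.267 0.000
      vertex 15.406 0.000 20.785
    endloop
  endfacet
endsolid part

The G0 Z moves step by Δz≈2.598 mm. The G1 loops shrink linearly with z, so the solid tapers from its base footprint up to z≈20.8. Closing with a flat bottom cap and the tapered top and triangulating gives 8 facets — a wedge (ramp): 15.4 × 13.3 mm base, rising to 20.8 mm along the y=0 edge and sloping linearly to z=0 at y=13.3.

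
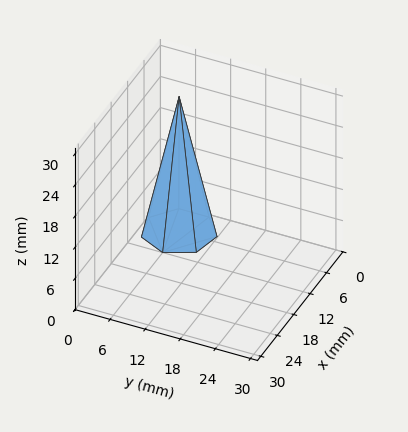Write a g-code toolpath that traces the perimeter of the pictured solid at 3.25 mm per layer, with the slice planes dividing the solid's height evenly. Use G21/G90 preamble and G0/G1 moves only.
Reading the render: the shape is a regular 7-sided pyramid, base circumscribed radius ≈ 6 mm, apex at z ≈ 26 mm (dimensions read to the nearest mm from the axis ticks). For the g-code, the solid's height is divided into equal slices at the stated Δz and each level perimeter traced with G1 moves after a G0 lift.

; perimeter-only toolpath
G21 ; units = mm
G90 ; absolute positioning
G28 ; home
; layer 1
G0 Z3.25
G0 X11.25 Y6.00
G1 X9.27 Y10.10
G1 X4.83 Y11.12
G1 X1.27 Y8.27
G1 X1.27 Y3.73
G1 X4.83 Y0.88
G1 X9.27 Y1.90
G1 X11.25 Y6.00
; layer 2
G0 Z6.50
G0 X10.50 Y6.00
G1 X8.80 Y9.52
G1 X5.00 Y10.39
G1 X1.94 Y7.95
G1 X1.94 Y4.05
G1 X5.00 Y1.61
G1 X8.80 Y2.48
G1 X10.50 Y6.00
; layer 3
G0 Z9.75
G0 X9.75 Y6.00
G1 X8.34 Y8.93
G1 X5.16 Y9.66
G1 X2.62 Y7.62
G1 X2.62 Y4.38
G1 X5.16 Y2.34
G1 X8.34 Y3.07
G1 X9.75 Y6.00
; layer 4
G0 Z13.00
G0 X9.00 Y6.00
G1 X7.87 Y8.34
G1 X5.33 Y8.93
G1 X3.29 Y7.30
G1 X3.29 Y4.70
G1 X5.33 Y3.08
G1 X7.87 Y3.66
G1 X9.00 Y6.00
; layer 5
G0 Z16.25
G0 X8.25 Y6.00
G1 X7.40 Y7.76
G1 X5.50 Y8.19
G1 X3.97 Y6.97
G1 X3.97 Y5.03
G1 X5.50 Y3.81
G1 X7.40 Y4.24
G1 X8.25 Y6.00
; layer 6
G0 Z19.50
G0 X7.50 Y6.00
G1 X6.94 Y7.17
G1 X5.67 Y7.46
G1 X4.65 Y6.65
G1 X4.65 Y5.35
G1 X5.67 Y4.54
G1 X6.94 Y4.83
G1 X7.50 Y6.00
; layer 7
G0 Z22.75
G0 X6.75 Y6.00
G1 X6.47 Y6.59
G1 X5.83 Y6.73
G1 X5.32 Y6.33
G1 X5.32 Y5.67
G1 X5.83 Y5.27
G1 X6.47 Y5.41
G1 X6.75 Y6.00
M2 ; end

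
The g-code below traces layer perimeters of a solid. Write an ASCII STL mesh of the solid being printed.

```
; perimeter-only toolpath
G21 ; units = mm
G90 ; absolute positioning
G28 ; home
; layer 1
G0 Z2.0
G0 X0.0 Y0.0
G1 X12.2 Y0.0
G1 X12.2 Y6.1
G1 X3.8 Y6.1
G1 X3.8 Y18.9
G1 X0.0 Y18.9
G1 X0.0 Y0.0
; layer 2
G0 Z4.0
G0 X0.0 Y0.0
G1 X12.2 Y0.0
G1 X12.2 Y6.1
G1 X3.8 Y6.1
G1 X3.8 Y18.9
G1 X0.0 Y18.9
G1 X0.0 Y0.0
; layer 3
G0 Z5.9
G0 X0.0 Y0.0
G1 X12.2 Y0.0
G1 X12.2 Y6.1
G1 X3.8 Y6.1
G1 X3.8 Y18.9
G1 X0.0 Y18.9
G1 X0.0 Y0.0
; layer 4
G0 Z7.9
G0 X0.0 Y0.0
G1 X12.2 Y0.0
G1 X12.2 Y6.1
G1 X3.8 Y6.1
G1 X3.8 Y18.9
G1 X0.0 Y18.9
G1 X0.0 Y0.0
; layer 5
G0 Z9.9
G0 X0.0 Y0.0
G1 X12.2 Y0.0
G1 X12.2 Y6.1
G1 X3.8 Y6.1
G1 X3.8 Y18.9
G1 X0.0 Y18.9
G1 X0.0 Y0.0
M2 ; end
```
solid part
  facet normal 0.0000 0.0000 -1.0000
    outer loop
      vertex 12.2 6.1 0.0
      vertex 12.2 0.0 0.0
      vertex 0.0 0.0 0.0
    endloop
  endfacet
  facet normal 0.0000 0.0000 -1.0000
    outer loop
      vertex 3.8 6.1 0.0
      vertex 12.2 6.1 0.0
      vertex 0.0 0.0 0.0
    endloop
  endfacet
  facet normal 0.0000 0.0000 -1.0000
    outer loop
      vertex 3.8 18.9 0.0
      vertex 3.8 6.1 0.0
      vertex 0.0 0.0 0.0
    endloop
  endfacet
  facet normal 0.0000 0.0000 -1.0000
    outer loop
      vertex 0.0 18.9 0.0
      vertex 3.8 18.9 0.0
      vertex 0.0 0.0 0.0
    endloop
  endfacet
  facet normal 0.0000 0.0000 1.0000
    outer loop
      vertex 0.0 0.0 9.9
      vertex 12.2 0.0 9.9
      vertex 12.2 6.1 9.9
    endloop
  endfacet
  facet normal 0.0000 0.0000 1.0000
    outer loop
      vertex 0.0 0.0 9.9
      vertex 12.2 6.1 9.9
      vertex 3.8 6.1 9.9
    endloop
  endfacet
  facet normal 0.0000 0.0000 1.0000
    outer loop
      vertex 0.0 0.0 9.9
      vertex 3.8 6.1 9.9
      vertex 3.8 18.9 9.9
    endloop
  endfacet
  facet normal 0.0000 0.0000 1.0000
    outer loop
      vertex 0.0 0.0 9.9
      vertex 3.8 18.9 9.9
      vertex 0.0 18.9 9.9
    endloop
  endfacet
  facet normal 0.0000 -1.0000 0.0000
    outer loop
      vertex 0.0 0.0 0.0
      vertex 12.2 0.0 0.0
      vertex 12.2 0.0 9.9
    endloop
  endfacet
  facet normal 0.0000 -1.0000 0.0000
    outer loop
      vertex 0.0 0.0 0.0
      vertex 12.2 0.0 9.9
      vertex 0.0 0.0 9.9
    endloop
  endfacet
  facet normal 1.0000 0.0000 0.0000
    outer loop
      vertex 12.2 0.0 0.0
      vertex 12.2 6.1 0.0
      vertex 12.2 6.1 9.9
    endloop
  endfacet
  facet normal 1.0000 0.0000 0.0000
    outer loop
      vertex 12.2 0.0 0.0
      vertex 12.2 6.1 9.9
      vertex 12.2 0.0 9.9
    endloop
  endfacet
  facet normal 0.0000 1.0000 0.0000
    outer loop
      vertex 12.2 6.1 0.0
      vertex 3.8 6.1 0.0
      vertex 3.8 6.1 9.9
    endloop
  endfacet
  facet normal 0.0000 1.0000 0.0000
    outer loop
      vertex 12.2 6.1 0.0
      vertex 3.8 6.1 9.9
      vertex 12.2 6.1 9.9
    endloop
  endfacet
  facet normal 1.0000 0.0000 0.0000
    outer loop
      vertex 3.8 6.1 0.0
      vertex 3.8 18.9 0.0
      vertex 3.8 18.9 9.9
    endloop
  endfacet
  facet normal 1.0000 0.0000 0.0000
    outer loop
      vertex 3.8 6.1 0.0
      vertex 3.8 18.9 9.9
      vertex 3.8 6.1 9.9
    endloop
  endfacet
  facet normal 0.0000 1.0000 0.0000
    outer loop
      vertex 3.8 18.9 0.0
      vertex 0.0 18.9 0.0
      vertex 0.0 18.9 9.9
    endloop
  endfacet
  facet normal 0.0000 1.0000 0.0000
    outer loop
      vertex 3.8 18.9 0.0
      vertex 0.0 18.9 9.9
      vertex 3.8 18.9 9.9
    endloop
  endfacet
  facet normal -1.0000 0.0000 0.0000
    outer loop
      vertex 0.0 18.9 0.0
      vertex 0.0 0.0 0.0
      vertex 0.0 0.0 9.9
    endloop
  endfacet
  facet normal -1.0000 0.0000 0.0000
    outer loop
      vertex 0.0 18.9 0.0
      vertex 0.0 0.0 9.9
      vertex 0.0 18.9 9.9
    endloop
  endfacet
endsolid part

The G0 Z moves step by Δz≈2.0 mm. Every layer's G1 loop is the same polygon, so the solid is a straight extrusion of it from z=0 to z≈9.9. Closing with flat bottom and top caps and triangulating gives 20 facets — an L-shaped prism: outer 12.2 × 18.9 mm, arm thicknesses ≈ 6.1 mm (horizontal) and 3.8 mm (vertical), extruded 9.9 mm in z.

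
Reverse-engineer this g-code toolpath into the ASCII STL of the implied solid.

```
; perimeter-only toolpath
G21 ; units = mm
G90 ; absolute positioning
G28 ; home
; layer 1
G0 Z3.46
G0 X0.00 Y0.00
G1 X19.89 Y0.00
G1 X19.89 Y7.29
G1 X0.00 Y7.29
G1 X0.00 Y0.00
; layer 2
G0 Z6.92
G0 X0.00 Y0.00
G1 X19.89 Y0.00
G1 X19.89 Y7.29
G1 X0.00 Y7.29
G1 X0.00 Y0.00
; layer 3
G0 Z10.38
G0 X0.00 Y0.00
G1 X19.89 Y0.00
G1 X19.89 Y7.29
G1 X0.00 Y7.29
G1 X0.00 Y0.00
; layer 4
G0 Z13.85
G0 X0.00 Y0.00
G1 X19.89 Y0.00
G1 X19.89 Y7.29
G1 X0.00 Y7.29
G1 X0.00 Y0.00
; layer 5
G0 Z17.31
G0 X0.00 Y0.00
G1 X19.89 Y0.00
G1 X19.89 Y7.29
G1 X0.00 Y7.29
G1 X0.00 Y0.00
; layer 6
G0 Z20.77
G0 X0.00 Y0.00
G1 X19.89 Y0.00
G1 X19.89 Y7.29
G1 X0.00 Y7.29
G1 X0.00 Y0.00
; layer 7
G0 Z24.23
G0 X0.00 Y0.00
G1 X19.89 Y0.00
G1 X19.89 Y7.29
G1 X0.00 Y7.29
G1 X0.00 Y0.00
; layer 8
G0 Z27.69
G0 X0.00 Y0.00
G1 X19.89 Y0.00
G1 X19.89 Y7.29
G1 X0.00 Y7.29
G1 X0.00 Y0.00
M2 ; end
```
solid part
  facet normal 0.0000 0.0000 -1.0000
    outer loop
      vertex 19.89 7.29 0.00
      vertex 19.89 0.00 0.00
      vertex 0.00 0.00 0.00
    endloop
  endfacet
  facet normal 0.0000 0.0000 -1.0000
    outer loop
      vertex 0.00 7.29 0.00
      vertex 19.89 7.29 0.00
      vertex 0.00 0.00 0.00
    endloop
  endfacet
  facet normal 0.0000 0.0000 1.0000
    outer loop
      vertex 0.00 0.00 27.69
      vertex 19.89 0.00 27.69
      vertex 19.89 7.29 27.69
    endloop
  endfacet
  facet normal 0.0000 0.0000 1.0000
    outer loop
      vertex 0.00 0.00 27.69
      vertex 19.89 7.29 27.69
      vertex 0.00 7.29 27.69
    endloop
  endfacet
  facet normal 0.0000 -1.0000 0.0000
    outer loop
      vertex 0.00 0.00 0.00
      vertex 19.89 0.00 0.00
      vertex 19.89 0.00 27.69
    endloop
  endfacet
  facet normal 0.0000 -1.0000 0.0000
    outer loop
      vertex 0.00 0.00 0.00
      vertex 19.89 0.00 27.69
      vertex 0.00 0.00 27.69
    endloop
  endfacet
  facet normal 0.0000 1.0000 0.0000
    outer loop
      vertex 19.89 7.29 27.69
      vertex 19.89 7.29 0.00
      vertex 0.00 7.29 0.00
    endloop
  endfacet
  facet normal 0.0000 1.0000 0.0000
    outer loop
      vertex 0.00 7.29 27.69
      vertex 19.89 7.29 27.69
      vertex 0.00 7.29 0.00
    endloop
  endfacet
  facet normal -1.0000 0.0000 0.0000
    outer loop
      vertex 0.00 7.29 27.69
      vertex 0.00 7.29 0.00
      vertex 0.00 0.00 0.00
    endloop
  endfacet
  facet normal -1.0000 0.0000 0.0000
    outer loop
      vertex 0.00 0.00 27.69
      vertex 0.00 7.29 27.69
      vertex 0.00 0.00 0.00
    endloop
  endfacet
  facet normal 1.0000 0.0000 0.0000
    outer loop
      vertex 19.89 0.00 0.00
      vertex 19.89 7.29 0.00
      vertex 19.89 7.29 27.69
    endloop
  endfacet
  facet normal 1.0000 0.0000 0.0000
    outer loop
      vertex 19.89 0.00 0.00
      vertex 19.89 7.29 27.69
      vertex 19.89 0.00 27.69
    endloop
  endfacet
endsolid part

The G0 Z moves step by Δz≈3.46 mm. Every layer's G1 loop is the same polygon, so the solid is a straight extrusion of it from z=0 to z≈27.7. Closing with flat bottom and top caps and triangulating gives 12 facets — a rectangular box, roughly 19.9 × 7.29 mm footprint and 27.7 mm tall.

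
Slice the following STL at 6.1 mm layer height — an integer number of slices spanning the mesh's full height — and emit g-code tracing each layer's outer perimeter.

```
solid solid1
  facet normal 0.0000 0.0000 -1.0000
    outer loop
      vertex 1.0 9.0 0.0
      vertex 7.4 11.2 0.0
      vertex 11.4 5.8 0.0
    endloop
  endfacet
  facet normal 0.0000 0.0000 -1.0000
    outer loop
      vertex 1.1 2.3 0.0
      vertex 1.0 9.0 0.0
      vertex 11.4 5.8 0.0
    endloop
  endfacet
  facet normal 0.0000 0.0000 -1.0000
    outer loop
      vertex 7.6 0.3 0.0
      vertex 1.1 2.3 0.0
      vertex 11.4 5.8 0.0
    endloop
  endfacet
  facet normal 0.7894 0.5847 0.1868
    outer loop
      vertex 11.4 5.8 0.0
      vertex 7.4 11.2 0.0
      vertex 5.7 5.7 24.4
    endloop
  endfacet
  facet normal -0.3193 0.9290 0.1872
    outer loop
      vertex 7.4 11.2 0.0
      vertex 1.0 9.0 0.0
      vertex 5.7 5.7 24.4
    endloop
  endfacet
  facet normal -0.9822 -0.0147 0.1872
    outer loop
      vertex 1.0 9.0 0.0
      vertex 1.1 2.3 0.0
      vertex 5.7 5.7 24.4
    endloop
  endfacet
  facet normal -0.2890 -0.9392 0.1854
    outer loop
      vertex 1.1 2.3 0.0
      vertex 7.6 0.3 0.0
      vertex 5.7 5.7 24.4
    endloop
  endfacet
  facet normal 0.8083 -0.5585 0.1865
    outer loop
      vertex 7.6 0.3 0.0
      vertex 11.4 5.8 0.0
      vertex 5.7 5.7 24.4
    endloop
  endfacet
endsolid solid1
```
; perimeter-only toolpath
G21 ; units = mm
G90 ; absolute positioning
G28 ; home
; layer 1
G0 Z6.1
G0 X10.0 Y5.8
G1 X7.0 Y9.8
G1 X2.2 Y8.2
G1 X2.2 Y3.1
G1 X7.1 Y1.6
G1 X10.0 Y5.8
; layer 2
G0 Z12.2
G0 X8.6 Y5.8
G1 X6.6 Y8.4
G1 X3.4 Y7.3
G1 X3.4 Y4.0
G1 X6.7 Y3.0
G1 X8.6 Y5.8
; layer 3
G0 Z18.3
G0 X7.1 Y5.7
G1 X6.1 Y7.1
G1 X4.5 Y6.5
G1 X4.5 Y4.8
G1 X6.2 Y4.3
G1 X7.1 Y5.7
M2 ; end

The solid is a regular 5-sided pyramid, base circumscribed radius ≈ 5.7 mm, apex at z ≈ 24.4 mm. Slicing at Δz = 6.1 mm — 4 equal slices spanning the solid's height, so layer i sits at z = i·h/4 — gives 3 non-empty perimeters. Each is a 5-segment closed polygon; G0 lifts to the layer z and rapids to the start vertex, then G1 traces the edges. The cross-section shrinks linearly with z (the slice at the apex is degenerate and omitted).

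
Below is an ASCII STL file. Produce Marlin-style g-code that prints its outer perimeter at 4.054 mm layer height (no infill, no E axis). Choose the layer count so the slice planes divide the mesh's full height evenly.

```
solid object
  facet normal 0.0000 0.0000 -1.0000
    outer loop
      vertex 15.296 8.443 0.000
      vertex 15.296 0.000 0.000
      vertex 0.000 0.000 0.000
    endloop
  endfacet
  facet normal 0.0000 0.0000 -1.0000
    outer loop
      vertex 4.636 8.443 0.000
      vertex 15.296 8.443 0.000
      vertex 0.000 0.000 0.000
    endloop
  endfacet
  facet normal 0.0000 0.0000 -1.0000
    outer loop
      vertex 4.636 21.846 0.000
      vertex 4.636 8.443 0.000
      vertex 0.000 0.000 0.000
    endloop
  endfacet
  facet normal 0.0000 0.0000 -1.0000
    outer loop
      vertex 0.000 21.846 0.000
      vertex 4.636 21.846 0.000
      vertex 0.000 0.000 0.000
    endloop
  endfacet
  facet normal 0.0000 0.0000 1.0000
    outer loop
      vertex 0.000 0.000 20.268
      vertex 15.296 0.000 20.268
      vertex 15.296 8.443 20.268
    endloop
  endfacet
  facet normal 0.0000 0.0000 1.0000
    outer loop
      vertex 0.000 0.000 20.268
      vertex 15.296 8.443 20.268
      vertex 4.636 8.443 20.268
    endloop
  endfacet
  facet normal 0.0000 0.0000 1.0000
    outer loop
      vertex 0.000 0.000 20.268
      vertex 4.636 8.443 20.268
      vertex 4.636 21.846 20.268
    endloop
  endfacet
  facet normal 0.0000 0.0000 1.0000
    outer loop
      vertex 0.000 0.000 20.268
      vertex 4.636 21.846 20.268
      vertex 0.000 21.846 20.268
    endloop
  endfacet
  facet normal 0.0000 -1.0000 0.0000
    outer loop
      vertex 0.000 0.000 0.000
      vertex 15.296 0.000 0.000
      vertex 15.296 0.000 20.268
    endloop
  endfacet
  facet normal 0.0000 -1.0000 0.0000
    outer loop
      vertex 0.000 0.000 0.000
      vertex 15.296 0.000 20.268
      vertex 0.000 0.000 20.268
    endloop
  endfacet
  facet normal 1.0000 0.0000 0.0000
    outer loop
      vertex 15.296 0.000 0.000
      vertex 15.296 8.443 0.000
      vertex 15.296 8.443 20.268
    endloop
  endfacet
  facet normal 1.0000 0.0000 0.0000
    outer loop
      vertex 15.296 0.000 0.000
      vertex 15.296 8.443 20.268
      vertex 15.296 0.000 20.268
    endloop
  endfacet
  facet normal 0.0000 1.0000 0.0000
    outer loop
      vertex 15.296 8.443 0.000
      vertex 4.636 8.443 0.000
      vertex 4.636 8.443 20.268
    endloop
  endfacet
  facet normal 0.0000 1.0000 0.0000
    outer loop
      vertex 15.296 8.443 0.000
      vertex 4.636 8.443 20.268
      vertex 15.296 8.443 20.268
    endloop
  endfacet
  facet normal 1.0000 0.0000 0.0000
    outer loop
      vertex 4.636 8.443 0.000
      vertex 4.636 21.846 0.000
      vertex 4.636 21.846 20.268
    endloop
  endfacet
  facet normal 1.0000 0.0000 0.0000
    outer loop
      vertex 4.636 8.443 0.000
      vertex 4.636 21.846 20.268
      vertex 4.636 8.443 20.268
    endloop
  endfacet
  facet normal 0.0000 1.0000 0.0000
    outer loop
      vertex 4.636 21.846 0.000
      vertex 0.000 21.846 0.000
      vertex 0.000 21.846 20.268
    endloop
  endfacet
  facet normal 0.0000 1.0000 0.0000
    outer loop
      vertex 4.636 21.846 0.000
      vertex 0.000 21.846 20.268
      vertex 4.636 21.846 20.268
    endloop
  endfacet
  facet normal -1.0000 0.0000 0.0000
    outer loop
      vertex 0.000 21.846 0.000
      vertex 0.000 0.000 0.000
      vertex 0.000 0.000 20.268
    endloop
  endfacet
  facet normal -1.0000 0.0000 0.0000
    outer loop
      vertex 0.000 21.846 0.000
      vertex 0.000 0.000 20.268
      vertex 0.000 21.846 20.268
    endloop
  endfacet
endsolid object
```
; perimeter-only toolpath
G21 ; units = mm
G90 ; absolute positioning
G28 ; home
; layer 1
G0 Z4.054
G0 X0.000 Y0.000
G1 X15.296 Y0.000
G1 X15.296 Y8.443
G1 X4.636 Y8.443
G1 X4.636 Y21.846
G1 X0.000 Y21.846
G1 X0.000 Y0.000
; layer 2
G0 Z8.107
G0 X0.000 Y0.000
G1 X15.296 Y0.000
G1 X15.296 Y8.443
G1 X4.636 Y8.443
G1 X4.636 Y21.846
G1 X0.000 Y21.846
G1 X0.000 Y0.000
; layer 3
G0 Z12.161
G0 X0.000 Y0.000
G1 X15.296 Y0.000
G1 X15.296 Y8.443
G1 X4.636 Y8.443
G1 X4.636 Y21.846
G1 X0.000 Y21.846
G1 X0.000 Y0.000
; layer 4
G0 Z16.214
G0 X0.000 Y0.000
G1 X15.296 Y0.000
G1 X15.296 Y8.443
G1 X4.636 Y8.443
G1 X4.636 Y21.846
G1 X0.000 Y21.846
G1 X0.000 Y0.000
; layer 5
G0 Z20.268
G0 X0.000 Y0.000
G1 X15.296 Y0.000
G1 X15.296 Y8.443
G1 X4.636 Y8.443
G1 X4.636 Y21.846
G1 X0.000 Y21.846
G1 X0.000 Y0.000
M2 ; end

The solid is an L-shaped prism: outer 15.3 × 21.8 mm, arm thicknesses ≈ 8.44 mm (horizontal) and 4.64 mm (vertical), extruded 20.3 mm in z. Slicing at Δz = 4.054 mm — 5 equal slices spanning the solid's height, so layer i sits at z = i·h/5 — gives 5 non-empty perimeters. Each is a 6-segment closed polygon; G0 lifts to the layer z and rapids to the start vertex, then G1 traces the edges.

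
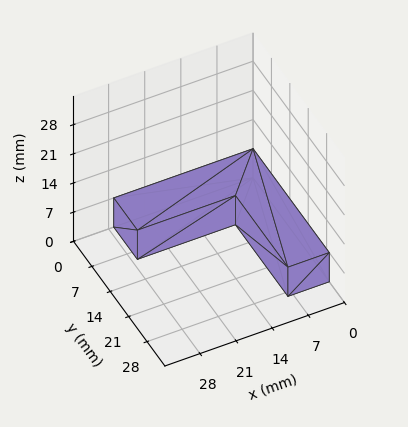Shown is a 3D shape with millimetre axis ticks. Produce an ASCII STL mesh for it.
Reading the render: the shape is an L-shaped prism: outer 27 × 29 mm, arm thicknesses ≈ 9 mm (horizontal) and 8 mm (vertical), extruded 7 mm in z (dimensions read to the nearest mm from the axis ticks). For the STL, each face is triangulated and given an outward normal.

solid part
  facet normal 0.0000 0.0000 -1.0000
    outer loop
      vertex 27.0 9.0 0.0
      vertex 27.0 0.0 0.0
      vertex 0.0 0.0 0.0
    endloop
  endfacet
  facet normal 0.0000 0.0000 -1.0000
    outer loop
      vertex 8.0 9.0 0.0
      vertex 27.0 9.0 0.0
      vertex 0.0 0.0 0.0
    endloop
  endfacet
  facet normal 0.0000 0.0000 -1.0000
    outer loop
      vertex 8.0 29.0 0.0
      vertex 8.0 9.0 0.0
      vertex 0.0 0.0 0.0
    endloop
  endfacet
  facet normal 0.0000 0.0000 -1.0000
    outer loop
      vertex 0.0 29.0 0.0
      vertex 8.0 29.0 0.0
      vertex 0.0 0.0 0.0
    endloop
  endfacet
  facet normal 0.0000 0.0000 1.0000
    outer loop
      vertex 0.0 0.0 7.0
      vertex 27.0 0.0 7.0
      vertex 27.0 9.0 7.0
    endloop
  endfacet
  facet normal 0.0000 0.0000 1.0000
    outer loop
      vertex 0.0 0.0 7.0
      vertex 27.0 9.0 7.0
      vertex 8.0 9.0 7.0
    endloop
  endfacet
  facet normal 0.0000 0.0000 1.0000
    outer loop
      vertex 0.0 0.0 7.0
      vertex 8.0 9.0 7.0
      vertex 8.0 29.0 7.0
    endloop
  endfacet
  facet normal 0.0000 0.0000 1.0000
    outer loop
      vertex 0.0 0.0 7.0
      vertex 8.0 29.0 7.0
      vertex 0.0 29.0 7.0
    endloop
  endfacet
  facet normal 0.0000 -1.0000 0.0000
    outer loop
      vertex 0.0 0.0 0.0
      vertex 27.0 0.0 0.0
      vertex 27.0 0.0 7.0
    endloop
  endfacet
  facet normal 0.0000 -1.0000 0.0000
    outer loop
      vertex 0.0 0.0 0.0
      vertex 27.0 0.0 7.0
      vertex 0.0 0.0 7.0
    endloop
  endfacet
  facet normal 1.0000 0.0000 0.0000
    outer loop
      vertex 27.0 0.0 0.0
      vertex 27.0 9.0 0.0
      vertex 27.0 9.0 7.0
    endloop
  endfacet
  facet normal 1.0000 0.0000 0.0000
    outer loop
      vertex 27.0 0.0 0.0
      vertex 27.0 9.0 7.0
      vertex 27.0 0.0 7.0
    endloop
  endfacet
  facet normal 0.0000 1.0000 0.0000
    outer loop
      vertex 27.0 9.0 0.0
      vertex 8.0 9.0 0.0
      vertex 8.0 9.0 7.0
    endloop
  endfacet
  facet normal 0.0000 1.0000 0.0000
    outer loop
      vertex 27.0 9.0 0.0
      vertex 8.0 9.0 7.0
      vertex 27.0 9.0 7.0
    endloop
  endfacet
  facet normal 1.0000 0.0000 0.0000
    outer loop
      vertex 8.0 9.0 0.0
      vertex 8.0 29.0 0.0
      vertex 8.0 29.0 7.0
    endloop
  endfacet
  facet normal 1.0000 0.0000 0.0000
    outer loop
      vertex 8.0 9.0 0.0
      vertex 8.0 29.0 7.0
      vertex 8.0 9.0 7.0
    endloop
  endfacet
  facet normal 0.0000 1.0000 0.0000
    outer loop
      vertex 8.0 29.0 0.0
      vertex 0.0 29.0 0.0
      vertex 0.0 29.0 7.0
    endloop
  endfacet
  facet normal 0.0000 1.0000 0.0000
    outer loop
      vertex 8.0 29.0 0.0
      vertex 0.0 29.0 7.0
      vertex 8.0 29.0 7.0
    endloop
  endfacet
  facet normal -1.0000 0.0000 0.0000
    outer loop
      vertex 0.0 29.0 0.0
      vertex 0.0 0.0 0.0
      vertex 0.0 0.0 7.0
    endloop
  endfacet
  facet normal -1.0000 0.0000 0.0000
    outer loop
      vertex 0.0 29.0 0.0
      vertex 0.0 0.0 7.0
      vertex 0.0 29.0 7.0
    endloop
  endfacet
endsolid part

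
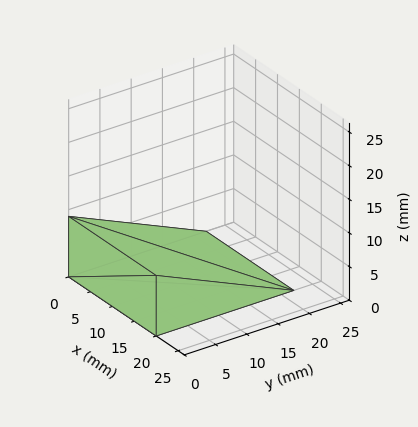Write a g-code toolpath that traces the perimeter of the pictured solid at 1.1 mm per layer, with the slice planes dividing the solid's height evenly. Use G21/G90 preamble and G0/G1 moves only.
Reading the render: the shape is a wedge (ramp): 20 × 22 mm base, rising to 9 mm along the y=0 edge and sloping linearly to z=0 at y=22 (dimensions read to the nearest mm from the axis ticks). For the g-code, the solid's height is divided into equal slices at the stated Δz and each level perimeter traced with G1 moves after a G0 lift.

; perimeter-only toolpath
G21 ; units = mm
G90 ; absolute positioning
G28 ; home
; layer 1
G0 Z1.1
G0 X0.0 Y0.0
G1 X20.0 Y0.0
G1 X20.0 Y19.2
G1 X0.0 Y19.2
G1 X0.0 Y0.0
; layer 2
G0 Z2.2
G0 X0.0 Y0.0
G1 X20.0 Y0.0
G1 X20.0 Y16.5
G1 X0.0 Y16.5
G1 X0.0 Y0.0
; layer 3
G0 Z3.4
G0 X0.0 Y0.0
G1 X20.0 Y0.0
G1 X20.0 Y13.8
G1 X0.0 Y13.8
G1 X0.0 Y0.0
; layer 4
G0 Z4.5
G0 X0.0 Y0.0
G1 X20.0 Y0.0
G1 X20.0 Y11.0
G1 X0.0 Y11.0
G1 X0.0 Y0.0
; layer 5
G0 Z5.6
G0 X0.0 Y0.0
G1 X20.0 Y0.0
G1 X20.0 Y8.2
G1 X0.0 Y8.2
G1 X0.0 Y0.0
; layer 6
G0 Z6.8
G0 X0.0 Y0.0
G1 X20.0 Y0.0
G1 X20.0 Y5.5
G1 X0.0 Y5.5
G1 X0.0 Y0.0
; layer 7
G0 Z7.9
G0 X0.0 Y0.0
G1 X20.0 Y0.0
G1 X20.0 Y2.8
G1 X0.0 Y2.8
G1 X0.0 Y0.0
M2 ; end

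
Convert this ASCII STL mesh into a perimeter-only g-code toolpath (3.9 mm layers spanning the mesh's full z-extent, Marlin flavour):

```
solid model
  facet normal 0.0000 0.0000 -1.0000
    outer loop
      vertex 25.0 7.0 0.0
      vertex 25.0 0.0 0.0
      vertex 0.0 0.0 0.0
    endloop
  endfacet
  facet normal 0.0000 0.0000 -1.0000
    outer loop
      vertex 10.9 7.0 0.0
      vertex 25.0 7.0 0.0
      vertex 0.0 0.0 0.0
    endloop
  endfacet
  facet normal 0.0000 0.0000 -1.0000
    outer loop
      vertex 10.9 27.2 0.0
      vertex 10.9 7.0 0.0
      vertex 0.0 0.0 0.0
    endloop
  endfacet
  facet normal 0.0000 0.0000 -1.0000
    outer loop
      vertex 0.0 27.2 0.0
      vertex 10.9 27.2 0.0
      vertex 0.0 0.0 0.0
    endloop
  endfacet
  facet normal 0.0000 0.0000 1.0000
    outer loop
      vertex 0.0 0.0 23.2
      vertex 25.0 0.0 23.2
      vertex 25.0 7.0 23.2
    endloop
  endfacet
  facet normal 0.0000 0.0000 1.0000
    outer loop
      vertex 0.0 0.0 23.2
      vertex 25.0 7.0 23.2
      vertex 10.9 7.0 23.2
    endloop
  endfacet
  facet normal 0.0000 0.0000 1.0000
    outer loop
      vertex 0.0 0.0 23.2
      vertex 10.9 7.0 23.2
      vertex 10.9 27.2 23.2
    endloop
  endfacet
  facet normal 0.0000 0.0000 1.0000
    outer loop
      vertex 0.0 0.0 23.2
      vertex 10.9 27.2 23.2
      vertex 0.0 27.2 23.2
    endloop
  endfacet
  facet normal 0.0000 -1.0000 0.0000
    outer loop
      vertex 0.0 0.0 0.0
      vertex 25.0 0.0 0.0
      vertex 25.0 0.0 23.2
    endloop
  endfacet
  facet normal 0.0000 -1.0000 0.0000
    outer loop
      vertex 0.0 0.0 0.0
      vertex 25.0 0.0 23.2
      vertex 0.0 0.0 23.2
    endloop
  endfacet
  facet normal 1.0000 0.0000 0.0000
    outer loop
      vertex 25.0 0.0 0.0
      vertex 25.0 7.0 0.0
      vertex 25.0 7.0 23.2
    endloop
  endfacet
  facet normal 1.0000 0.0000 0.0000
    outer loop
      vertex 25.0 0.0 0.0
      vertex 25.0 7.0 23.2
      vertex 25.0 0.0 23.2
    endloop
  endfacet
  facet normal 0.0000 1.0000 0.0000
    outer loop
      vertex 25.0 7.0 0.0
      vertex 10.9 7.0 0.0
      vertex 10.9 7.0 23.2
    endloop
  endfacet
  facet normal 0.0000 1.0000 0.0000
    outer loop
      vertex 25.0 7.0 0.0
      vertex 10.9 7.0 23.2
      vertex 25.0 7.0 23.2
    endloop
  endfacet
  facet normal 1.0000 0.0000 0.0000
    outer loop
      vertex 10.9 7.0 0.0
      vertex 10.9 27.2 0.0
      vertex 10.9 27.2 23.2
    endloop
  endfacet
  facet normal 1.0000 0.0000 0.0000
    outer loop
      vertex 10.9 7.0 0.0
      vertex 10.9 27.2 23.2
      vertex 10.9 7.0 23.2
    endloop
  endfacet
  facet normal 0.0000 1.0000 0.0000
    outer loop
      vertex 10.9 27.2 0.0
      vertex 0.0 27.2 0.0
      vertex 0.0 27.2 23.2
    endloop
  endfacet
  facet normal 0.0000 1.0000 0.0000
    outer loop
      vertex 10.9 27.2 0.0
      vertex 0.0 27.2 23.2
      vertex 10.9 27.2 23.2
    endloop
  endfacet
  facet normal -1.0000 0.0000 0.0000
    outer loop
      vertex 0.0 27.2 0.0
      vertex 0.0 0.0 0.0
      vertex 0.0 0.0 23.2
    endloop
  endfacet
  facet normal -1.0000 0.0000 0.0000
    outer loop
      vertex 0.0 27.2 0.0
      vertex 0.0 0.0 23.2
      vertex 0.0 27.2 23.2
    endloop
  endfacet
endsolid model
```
; perimeter-only toolpath
G21 ; units = mm
G90 ; absolute positioning
G28 ; home
; layer 1
G0 Z3.9
G0 X0.0 Y0.0
G1 X25.0 Y0.0
G1 X25.0 Y7.0
G1 X10.9 Y7.0
G1 X10.9 Y27.2
G1 X0.0 Y27.2
G1 X0.0 Y0.0
; layer 2
G0 Z7.7
G0 X0.0 Y0.0
G1 X25.0 Y0.0
G1 X25.0 Y7.0
G1 X10.9 Y7.0
G1 X10.9 Y27.2
G1 X0.0 Y27.2
G1 X0.0 Y0.0
; layer 3
G0 Z11.6
G0 X0.0 Y0.0
G1 X25.0 Y0.0
G1 X25.0 Y7.0
G1 X10.9 Y7.0
G1 X10.9 Y27.2
G1 X0.0 Y27.2
G1 X0.0 Y0.0
; layer 4
G0 Z15.5
G0 X0.0 Y0.0
G1 X25.0 Y0.0
G1 X25.0 Y7.0
G1 X10.9 Y7.0
G1 X10.9 Y27.2
G1 X0.0 Y27.2
G1 X0.0 Y0.0
; layer 5
G0 Z19.3
G0 X0.0 Y0.0
G1 X25.0 Y0.0
G1 X25.0 Y7.0
G1 X10.9 Y7.0
G1 X10.9 Y27.2
G1 X0.0 Y27.2
G1 X0.0 Y0.0
; layer 6
G0 Z23.2
G0 X0.0 Y0.0
G1 X25.0 Y0.0
G1 X25.0 Y7.0
G1 X10.9 Y7.0
G1 X10.9 Y27.2
G1 X0.0 Y27.2
G1 X0.0 Y0.0
M2 ; end

The solid is an L-shaped prism: outer 25 × 27.2 mm, arm thicknesses ≈ 7 mm (horizontal) and 10.9 mm (vertical), extruded 23.2 mm in z. Slicing at Δz = 3.9 mm — 6 equal slices spanning the solid's height, so layer i sits at z = i·h/6 — gives 6 non-empty perimeters. Each is a 6-segment closed polygon; G0 lifts to the layer z and rapids to the start vertex, then G1 traces the edges.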